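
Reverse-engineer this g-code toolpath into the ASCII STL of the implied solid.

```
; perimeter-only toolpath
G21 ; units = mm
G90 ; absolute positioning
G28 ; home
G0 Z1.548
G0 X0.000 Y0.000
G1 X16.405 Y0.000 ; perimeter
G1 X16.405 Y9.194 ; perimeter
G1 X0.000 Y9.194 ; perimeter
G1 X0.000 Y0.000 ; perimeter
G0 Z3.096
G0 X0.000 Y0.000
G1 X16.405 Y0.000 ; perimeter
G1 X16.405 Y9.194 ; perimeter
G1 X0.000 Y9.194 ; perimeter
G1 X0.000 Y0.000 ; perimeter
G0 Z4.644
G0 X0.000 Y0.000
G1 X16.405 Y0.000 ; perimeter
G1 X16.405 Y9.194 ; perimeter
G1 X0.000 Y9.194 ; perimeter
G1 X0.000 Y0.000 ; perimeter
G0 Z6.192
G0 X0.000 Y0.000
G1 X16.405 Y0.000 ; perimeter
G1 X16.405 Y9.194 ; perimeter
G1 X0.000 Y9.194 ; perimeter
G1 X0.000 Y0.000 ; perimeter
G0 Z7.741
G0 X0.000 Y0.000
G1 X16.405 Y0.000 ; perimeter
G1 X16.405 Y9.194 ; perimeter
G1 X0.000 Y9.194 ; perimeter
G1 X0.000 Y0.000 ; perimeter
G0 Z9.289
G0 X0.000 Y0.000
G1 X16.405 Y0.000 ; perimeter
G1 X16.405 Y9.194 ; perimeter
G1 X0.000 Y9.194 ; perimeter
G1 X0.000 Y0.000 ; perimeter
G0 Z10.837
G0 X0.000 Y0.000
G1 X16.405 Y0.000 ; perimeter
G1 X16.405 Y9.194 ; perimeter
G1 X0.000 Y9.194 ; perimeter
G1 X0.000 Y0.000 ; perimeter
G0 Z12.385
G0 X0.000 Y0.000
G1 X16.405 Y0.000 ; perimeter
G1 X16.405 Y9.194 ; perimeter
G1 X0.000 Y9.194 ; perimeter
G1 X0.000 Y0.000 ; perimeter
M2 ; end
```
solid part
  facet normal 0.0000 0.0000 -1.0000
    outer loop
      vertex 16.405 9.194 0.000
      vertex 16.405 0.000 0.000
      vertex 0.000 0.000 0.000
    endloop
  endfacet
  facet normal 0.0000 0.0000 -1.0000
    outer loop
      vertex 0.000 9.194 0.000
      vertex 16.405 9.194 0.000
      vertex 0.000 0.000 0.000
    endloop
  endfacet
  facet normal 0.0000 0.0000 1.0000
    outer loop
      vertex 0.000 0.000 12.385
      vertex 16.405 0.000 12.385
      vertex 16.405 9.194 12.385
    endloop
  endfacet
  facet normal 0.0000 0.0000 1.0000
    outer loop
      vertex 0.000 0.000 12.385
      vertex 16.405 9.194 12.385
      vertex 0.000 9.194 12.385
    endloop
  endfacet
  facet normal 0.0000 -1.0000 0.0000
    outer loop
      vertex 0.000 0.000 0.000
      vertex 16.405 0.000 0.000
      vertex 16.405 0.000 12.385
    endloop
  endfacet
  facet normal 0.0000 -1.0000 0.0000
    outer loop
      vertex 0.000 0.000 0.000
      vertex 16.405 0.000 12.385
      vertex 0.000 0.000 12.385
    endloop
  endfacet
  facet normal 0.0000 1.0000 0.0000
    outer loop
      vertex 16.405 9.194 12.385
      vertex 16.405 9.194 0.000
      vertex 0.000 9.194 0.000
    endloop
  endfacet
  facet normal 0.0000 1.0000 0.0000
    outer loop
      vertex 0.000 9.194 12.385
      vertex 16.405 9.194 12.385
      vertex 0.000 9.194 0.000
    endloop
  endfacet
  facet normal -1.0000 0.0000 0.0000
    outer loop
      vertex 0.000 9.194 12.385
      vertex 0.000 9.194 0.000
      vertex 0.000 0.000 0.000
    endloop
  endfacet
  facet normal -1.0000 0.0000 0.0000
    outer loop
      vertex 0.000 0.000 12.385
      vertex 0.000 9.194 12.385
      vertex 0.000 0.000 0.000
    endloop
  endfacet
  facet normal 1.0000 0.0000 0.0000
    outer loop
      vertex 16.405 0.000 0.000
      vertex 16.405 9.194 0.000
      vertex 16.405 9.194 12.385
    endloop
  endfacet
  facet normal 1.0000 0.0000 0.0000
    outer loop
      vertex 16.405 0.000 0.000
      vertex 16.405 9.194 12.385
      vertex 16.405 0.000 12.385
    endloop
  endfacet
endsolid part

The G0 Z moves step by Δz≈1.548 mm. Every layer's G1 loop is the same polygon, so the solid is a straight extrusion of it from z=0 to z≈12.4. Closing with flat bottom and top caps and triangulating gives 12 facets — a rectangular box, roughly 16.4 × 9.19 mm footprint and 12.4 mm tall.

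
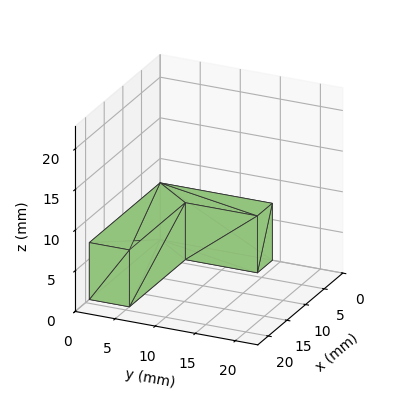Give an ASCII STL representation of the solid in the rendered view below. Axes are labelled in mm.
Reading the render: the shape is an L-shaped prism: outer 19 × 14 mm, arm thicknesses ≈ 5 mm (horizontal) and 4 mm (vertical), extruded 7 mm in z (dimensions read to the nearest mm from the axis ticks). For the STL, each face is triangulated and given an outward normal.

solid part
  facet normal 0.0000 0.0000 -1.0000
    outer loop
      vertex 19.000 5.000 0.000
      vertex 19.000 0.000 0.000
      vertex 0.000 0.000 0.000
    endloop
  endfacet
  facet normal 0.0000 0.0000 -1.0000
    outer loop
      vertex 4.000 5.000 0.000
      vertex 19.000 5.000 0.000
      vertex 0.000 0.000 0.000
    endloop
  endfacet
  facet normal 0.0000 0.0000 -1.0000
    outer loop
      vertex 4.000 14.000 0.000
      vertex 4.000 5.000 0.000
      vertex 0.000 0.000 0.000
    endloop
  endfacet
  facet normal 0.0000 0.0000 -1.0000
    outer loop
      vertex 0.000 14.000 0.000
      vertex 4.000 14.000 0.000
      vertex 0.000 0.000 0.000
    endloop
  endfacet
  facet normal 0.0000 0.0000 1.0000
    outer loop
      vertex 0.000 0.000 7.000
      vertex 19.000 0.000 7.000
      vertex 19.000 5.000 7.000
    endloop
  endfacet
  facet normal 0.0000 0.0000 1.0000
    outer loop
      vertex 0.000 0.000 7.000
      vertex 19.000 5.000 7.000
      vertex 4.000 5.000 7.000
    endloop
  endfacet
  facet normal 0.0000 0.0000 1.0000
    outer loop
      vertex 0.000 0.000 7.000
      vertex 4.000 5.000 7.000
      vertex 4.000 14.000 7.000
    endloop
  endfacet
  facet normal 0.0000 0.0000 1.0000
    outer loop
      vertex 0.000 0.000 7.000
      vertex 4.000 14.000 7.000
      vertex 0.000 14.000 7.000
    endloop
  endfacet
  facet normal 0.0000 -1.0000 0.0000
    outer loop
      vertex 0.000 0.000 0.000
      vertex 19.000 0.000 0.000
      vertex 19.000 0.000 7.000
    endloop
  endfacet
  facet normal 0.0000 -1.0000 0.0000
    outer loop
      vertex 0.000 0.000 0.000
      vertex 19.000 0.000 7.000
      vertex 0.000 0.000 7.000
    endloop
  endfacet
  facet normal 1.0000 0.0000 0.0000
    outer loop
      vertex 19.000 0.000 0.000
      vertex 19.000 5.000 0.000
      vertex 19.000 5.000 7.000
    endloop
  endfacet
  facet normal 1.0000 0.0000 0.0000
    outer loop
      vertex 19.000 0.000 0.000
      vertex 19.000 5.000 7.000
      vertex 19.000 0.000 7.000
    endloop
  endfacet
  facet normal 0.0000 1.0000 0.0000
    outer loop
      vertex 19.000 5.000 0.000
      vertex 4.000 5.000 0.000
      vertex 4.000 5.000 7.000
    endloop
  endfacet
  facet normal 0.0000 1.0000 0.0000
    outer loop
      vertex 19.000 5.000 0.000
      vertex 4.000 5.000 7.000
      vertex 19.000 5.000 7.000
    endloop
  endfacet
  facet normal 1.0000 0.0000 0.0000
    outer loop
      vertex 4.000 5.000 0.000
      vertex 4.000 14.000 0.000
      vertex 4.000 14.000 7.000
    endloop
  endfacet
  facet normal 1.0000 0.0000 0.0000
    outer loop
      vertex 4.000 5.000 0.000
      vertex 4.000 14.000 7.000
      vertex 4.000 5.000 7.000
    endloop
  endfacet
  facet normal 0.0000 1.0000 0.0000
    outer loop
      vertex 4.000 14.000 0.000
      vertex 0.000 14.000 0.000
      vertex 0.000 14.000 7.000
    endloop
  endfacet
  facet normal 0.0000 1.0000 0.0000
    outer loop
      vertex 4.000 14.000 0.000
      vertex 0.000 14.000 7.000
      vertex 4.000 14.000 7.000
    endloop
  endfacet
  facet normal -1.0000 0.0000 0.0000
    outer loop
      vertex 0.000 14.000 0.000
      vertex 0.000 0.000 0.000
      vertex 0.000 0.000 7.000
    endloop
  endfacet
  facet normal -1.0000 0.0000 0.0000
    outer loop
      vertex 0.000 14.000 0.000
      vertex 0.000 0.000 7.000
      vertex 0.000 14.000 7.000
    endloop
  endfacet
endsolid part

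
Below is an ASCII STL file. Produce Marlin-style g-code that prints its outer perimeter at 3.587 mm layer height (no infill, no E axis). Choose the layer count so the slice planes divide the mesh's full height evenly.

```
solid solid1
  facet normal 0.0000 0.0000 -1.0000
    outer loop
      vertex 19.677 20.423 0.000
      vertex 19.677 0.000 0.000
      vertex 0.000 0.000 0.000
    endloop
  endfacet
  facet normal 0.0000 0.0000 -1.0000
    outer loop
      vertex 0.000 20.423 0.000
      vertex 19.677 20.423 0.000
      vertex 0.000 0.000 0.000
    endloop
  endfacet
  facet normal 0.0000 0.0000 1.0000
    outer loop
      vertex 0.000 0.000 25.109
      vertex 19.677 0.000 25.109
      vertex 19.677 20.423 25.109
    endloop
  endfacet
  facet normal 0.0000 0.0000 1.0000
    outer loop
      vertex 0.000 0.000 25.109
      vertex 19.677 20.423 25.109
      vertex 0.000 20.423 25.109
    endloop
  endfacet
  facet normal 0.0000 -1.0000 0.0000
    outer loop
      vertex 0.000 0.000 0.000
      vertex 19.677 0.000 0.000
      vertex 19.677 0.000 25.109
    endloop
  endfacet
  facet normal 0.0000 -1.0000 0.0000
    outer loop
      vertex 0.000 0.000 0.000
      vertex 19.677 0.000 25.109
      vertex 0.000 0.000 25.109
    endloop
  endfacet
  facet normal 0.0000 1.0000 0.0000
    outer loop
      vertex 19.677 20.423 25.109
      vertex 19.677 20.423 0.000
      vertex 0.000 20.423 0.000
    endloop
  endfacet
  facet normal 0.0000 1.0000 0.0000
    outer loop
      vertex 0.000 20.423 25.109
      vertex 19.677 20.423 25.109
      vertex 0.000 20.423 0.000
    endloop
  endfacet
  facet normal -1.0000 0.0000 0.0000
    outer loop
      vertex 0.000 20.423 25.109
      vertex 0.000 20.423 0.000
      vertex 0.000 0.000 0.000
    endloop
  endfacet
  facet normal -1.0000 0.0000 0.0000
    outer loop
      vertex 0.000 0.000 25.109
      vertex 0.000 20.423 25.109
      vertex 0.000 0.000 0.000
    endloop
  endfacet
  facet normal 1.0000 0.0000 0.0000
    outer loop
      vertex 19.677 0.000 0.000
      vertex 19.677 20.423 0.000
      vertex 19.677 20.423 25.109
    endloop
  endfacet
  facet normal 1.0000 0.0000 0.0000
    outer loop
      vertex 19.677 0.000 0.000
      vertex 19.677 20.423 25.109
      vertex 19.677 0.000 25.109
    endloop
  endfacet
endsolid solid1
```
; perimeter-only toolpath
G21 ; units = mm
G90 ; absolute positioning
G28 ; home
; layer 1
G0 Z3.587
G0 X0.000 Y0.000
G1 X19.677 Y0.000
G1 X19.677 Y20.423
G1 X0.000 Y20.423
G1 X0.000 Y0.000
; layer 2
G0 Z7.174
G0 X0.000 Y0.000
G1 X19.677 Y0.000
G1 X19.677 Y20.423
G1 X0.000 Y20.423
G1 X0.000 Y0.000
; layer 3
G0 Z10.761
G0 X0.000 Y0.000
G1 X19.677 Y0.000
G1 X19.677 Y20.423
G1 X0.000 Y20.423
G1 X0.000 Y0.000
; layer 4
G0 Z14.348
G0 X0.000 Y0.000
G1 X19.677 Y0.000
G1 X19.677 Y20.423
G1 X0.000 Y20.423
G1 X0.000 Y0.000
; layer 5
G0 Z17.935
G0 X0.000 Y0.000
G1 X19.677 Y0.000
G1 X19.677 Y20.423
G1 X0.000 Y20.423
G1 X0.000 Y0.000
; layer 6
G0 Z21.522
G0 X0.000 Y0.000
G1 X19.677 Y0.000
G1 X19.677 Y20.423
G1 X0.000 Y20.423
G1 X0.000 Y0.000
; layer 7
G0 Z25.109
G0 X0.000 Y0.000
G1 X19.677 Y0.000
G1 X19.677 Y20.423
G1 X0.000 Y20.423
G1 X0.000 Y0.000
M2 ; end

The solid is a rectangular box, roughly 19.7 × 20.4 mm footprint and 25.1 mm tall. Slicing at Δz = 3.587 mm — 7 equal slices spanning the solid's height, so layer i sits at z = i·h/7 — gives 7 non-empty perimeters. Each is a 4-segment closed polygon; G0 lifts to the layer z and rapids to the start vertex, then G1 traces the edges.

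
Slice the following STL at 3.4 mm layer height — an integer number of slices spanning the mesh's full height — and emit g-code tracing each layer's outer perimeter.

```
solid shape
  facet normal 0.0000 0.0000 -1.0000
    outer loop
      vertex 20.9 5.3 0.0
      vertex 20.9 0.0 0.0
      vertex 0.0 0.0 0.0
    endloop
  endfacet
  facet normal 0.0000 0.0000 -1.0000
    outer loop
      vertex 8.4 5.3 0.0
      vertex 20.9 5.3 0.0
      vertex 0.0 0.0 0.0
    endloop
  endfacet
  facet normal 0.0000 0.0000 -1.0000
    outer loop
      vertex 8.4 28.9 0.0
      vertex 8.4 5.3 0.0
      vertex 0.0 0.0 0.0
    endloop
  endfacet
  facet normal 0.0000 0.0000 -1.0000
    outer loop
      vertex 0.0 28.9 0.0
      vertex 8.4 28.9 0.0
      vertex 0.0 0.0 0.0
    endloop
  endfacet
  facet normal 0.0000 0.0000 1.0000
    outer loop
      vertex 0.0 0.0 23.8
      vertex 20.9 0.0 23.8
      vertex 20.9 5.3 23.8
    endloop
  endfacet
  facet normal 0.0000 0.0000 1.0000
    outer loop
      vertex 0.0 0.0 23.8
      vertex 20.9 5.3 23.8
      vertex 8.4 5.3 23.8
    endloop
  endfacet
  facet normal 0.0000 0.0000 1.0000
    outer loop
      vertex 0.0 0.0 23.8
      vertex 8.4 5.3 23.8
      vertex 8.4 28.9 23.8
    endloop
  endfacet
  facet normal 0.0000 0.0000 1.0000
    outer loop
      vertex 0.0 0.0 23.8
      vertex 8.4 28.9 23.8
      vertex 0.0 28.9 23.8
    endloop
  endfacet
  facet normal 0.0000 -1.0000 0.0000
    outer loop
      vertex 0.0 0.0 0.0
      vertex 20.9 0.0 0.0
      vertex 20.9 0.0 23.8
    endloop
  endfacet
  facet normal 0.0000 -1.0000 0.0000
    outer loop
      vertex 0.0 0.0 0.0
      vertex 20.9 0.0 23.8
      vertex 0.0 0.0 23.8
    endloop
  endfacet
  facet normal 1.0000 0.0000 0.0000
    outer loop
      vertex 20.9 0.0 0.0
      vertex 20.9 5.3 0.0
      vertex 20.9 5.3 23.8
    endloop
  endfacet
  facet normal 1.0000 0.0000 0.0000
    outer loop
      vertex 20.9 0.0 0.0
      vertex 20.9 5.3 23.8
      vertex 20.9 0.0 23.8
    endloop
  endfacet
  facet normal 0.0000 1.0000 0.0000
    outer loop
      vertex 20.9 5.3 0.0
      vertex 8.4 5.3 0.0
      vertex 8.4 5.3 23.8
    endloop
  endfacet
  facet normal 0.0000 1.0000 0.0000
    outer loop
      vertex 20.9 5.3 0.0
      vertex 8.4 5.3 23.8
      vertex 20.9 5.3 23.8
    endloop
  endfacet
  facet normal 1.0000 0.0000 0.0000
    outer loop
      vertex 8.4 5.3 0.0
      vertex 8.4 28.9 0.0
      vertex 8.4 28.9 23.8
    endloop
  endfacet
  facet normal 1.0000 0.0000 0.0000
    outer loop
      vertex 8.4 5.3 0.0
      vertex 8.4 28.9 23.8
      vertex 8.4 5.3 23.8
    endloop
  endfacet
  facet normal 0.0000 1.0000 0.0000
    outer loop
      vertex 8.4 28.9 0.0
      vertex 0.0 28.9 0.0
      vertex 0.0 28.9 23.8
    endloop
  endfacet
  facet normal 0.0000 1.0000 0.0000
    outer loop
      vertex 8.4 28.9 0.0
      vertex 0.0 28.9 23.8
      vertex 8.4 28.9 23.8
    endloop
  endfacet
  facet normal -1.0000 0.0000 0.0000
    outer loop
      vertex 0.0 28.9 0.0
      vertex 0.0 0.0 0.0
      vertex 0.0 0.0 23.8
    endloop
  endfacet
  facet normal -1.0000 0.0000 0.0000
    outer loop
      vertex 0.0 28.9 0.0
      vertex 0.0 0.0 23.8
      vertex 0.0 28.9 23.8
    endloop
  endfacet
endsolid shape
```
; perimeter-only toolpath
G21 ; units = mm
G90 ; absolute positioning
G28 ; home
; layer 1
G0 Z3.4
G0 X0.0 Y0.0
G1 X20.9 Y0.0
G1 X20.9 Y5.3
G1 X8.4 Y5.3
G1 X8.4 Y28.9
G1 X0.0 Y28.9
G1 X0.0 Y0.0
; layer 2
G0 Z6.8
G0 X0.0 Y0.0
G1 X20.9 Y0.0
G1 X20.9 Y5.3
G1 X8.4 Y5.3
G1 X8.4 Y28.9
G1 X0.0 Y28.9
G1 X0.0 Y0.0
; layer 3
G0 Z10.2
G0 X0.0 Y0.0
G1 X20.9 Y0.0
G1 X20.9 Y5.3
G1 X8.4 Y5.3
G1 X8.4 Y28.9
G1 X0.0 Y28.9
G1 X0.0 Y0.0
; layer 4
G0 Z13.6
G0 X0.0 Y0.0
G1 X20.9 Y0.0
G1 X20.9 Y5.3
G1 X8.4 Y5.3
G1 X8.4 Y28.9
G1 X0.0 Y28.9
G1 X0.0 Y0.0
; layer 5
G0 Z17.0
G0 X0.0 Y0.0
G1 X20.9 Y0.0
G1 X20.9 Y5.3
G1 X8.4 Y5.3
G1 X8.4 Y28.9
G1 X0.0 Y28.9
G1 X0.0 Y0.0
; layer 6
G0 Z20.4
G0 X0.0 Y0.0
G1 X20.9 Y0.0
G1 X20.9 Y5.3
G1 X8.4 Y5.3
G1 X8.4 Y28.9
G1 X0.0 Y28.9
G1 X0.0 Y0.0
; layer 7
G0 Z23.8
G0 X0.0 Y0.0
G1 X20.9 Y0.0
G1 X20.9 Y5.3
G1 X8.4 Y5.3
G1 X8.4 Y28.9
G1 X0.0 Y28.9
G1 X0.0 Y0.0
M2 ; end

The solid is an L-shaped prism: outer 20.9 × 28.9 mm, arm thicknesses ≈ 5.3 mm (horizontal) and 8.4 mm (vertical), extruded 23.8 mm in z. Slicing at Δz = 3.4 mm — 7 equal slices spanning the solid's height, so layer i sits at z = i·h/7 — gives 7 non-empty perimeters. Each is a 6-segment closed polygon; G0 lifts to the layer z and rapids to the start vertex, then G1 traces the edges.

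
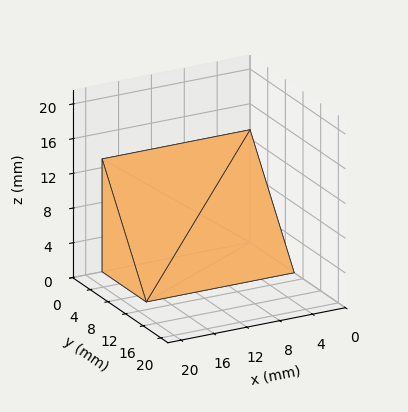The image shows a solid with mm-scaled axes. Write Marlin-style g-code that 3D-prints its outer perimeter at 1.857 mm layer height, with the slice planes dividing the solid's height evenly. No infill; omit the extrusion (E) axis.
Reading the render: the shape is a wedge (ramp): 18 × 10 mm base, rising to 13 mm along the y=0 edge and sloping linearly to z=0 at y=10 (dimensions read to the nearest mm from the axis ticks). For the g-code, the solid's height is divided into equal slices at the stated Δz and each level perimeter traced with G1 moves after a G0 lift.

; perimeter-only toolpath
G21 ; units = mm
G90 ; absolute positioning
G28 ; home
; layer 1
G0 Z1.857
G0 X0.000 Y0.000
G1 X18.000 Y0.000
G1 X18.000 Y8.571
G1 X0.000 Y8.571
G1 X0.000 Y0.000
; layer 2
G0 Z3.714
G0 X0.000 Y0.000
G1 X18.000 Y0.000
G1 X18.000 Y7.143
G1 X0.000 Y7.143
G1 X0.000 Y0.000
; layer 3
G0 Z5.571
G0 X0.000 Y0.000
G1 X18.000 Y0.000
G1 X18.000 Y5.714
G1 X0.000 Y5.714
G1 X0.000 Y0.000
; layer 4
G0 Z7.429
G0 X0.000 Y0.000
G1 X18.000 Y0.000
G1 X18.000 Y4.286
G1 X0.000 Y4.286
G1 X0.000 Y0.000
; layer 5
G0 Z9.286
G0 X0.000 Y0.000
G1 X18.000 Y0.000
G1 X18.000 Y2.857
G1 X0.000 Y2.857
G1 X0.000 Y0.000
; layer 6
G0 Z11.143
G0 X0.000 Y0.000
G1 X18.000 Y0.000
G1 X18.000 Y1.429
G1 X0.000 Y1.429
G1 X0.000 Y0.000
M2 ; end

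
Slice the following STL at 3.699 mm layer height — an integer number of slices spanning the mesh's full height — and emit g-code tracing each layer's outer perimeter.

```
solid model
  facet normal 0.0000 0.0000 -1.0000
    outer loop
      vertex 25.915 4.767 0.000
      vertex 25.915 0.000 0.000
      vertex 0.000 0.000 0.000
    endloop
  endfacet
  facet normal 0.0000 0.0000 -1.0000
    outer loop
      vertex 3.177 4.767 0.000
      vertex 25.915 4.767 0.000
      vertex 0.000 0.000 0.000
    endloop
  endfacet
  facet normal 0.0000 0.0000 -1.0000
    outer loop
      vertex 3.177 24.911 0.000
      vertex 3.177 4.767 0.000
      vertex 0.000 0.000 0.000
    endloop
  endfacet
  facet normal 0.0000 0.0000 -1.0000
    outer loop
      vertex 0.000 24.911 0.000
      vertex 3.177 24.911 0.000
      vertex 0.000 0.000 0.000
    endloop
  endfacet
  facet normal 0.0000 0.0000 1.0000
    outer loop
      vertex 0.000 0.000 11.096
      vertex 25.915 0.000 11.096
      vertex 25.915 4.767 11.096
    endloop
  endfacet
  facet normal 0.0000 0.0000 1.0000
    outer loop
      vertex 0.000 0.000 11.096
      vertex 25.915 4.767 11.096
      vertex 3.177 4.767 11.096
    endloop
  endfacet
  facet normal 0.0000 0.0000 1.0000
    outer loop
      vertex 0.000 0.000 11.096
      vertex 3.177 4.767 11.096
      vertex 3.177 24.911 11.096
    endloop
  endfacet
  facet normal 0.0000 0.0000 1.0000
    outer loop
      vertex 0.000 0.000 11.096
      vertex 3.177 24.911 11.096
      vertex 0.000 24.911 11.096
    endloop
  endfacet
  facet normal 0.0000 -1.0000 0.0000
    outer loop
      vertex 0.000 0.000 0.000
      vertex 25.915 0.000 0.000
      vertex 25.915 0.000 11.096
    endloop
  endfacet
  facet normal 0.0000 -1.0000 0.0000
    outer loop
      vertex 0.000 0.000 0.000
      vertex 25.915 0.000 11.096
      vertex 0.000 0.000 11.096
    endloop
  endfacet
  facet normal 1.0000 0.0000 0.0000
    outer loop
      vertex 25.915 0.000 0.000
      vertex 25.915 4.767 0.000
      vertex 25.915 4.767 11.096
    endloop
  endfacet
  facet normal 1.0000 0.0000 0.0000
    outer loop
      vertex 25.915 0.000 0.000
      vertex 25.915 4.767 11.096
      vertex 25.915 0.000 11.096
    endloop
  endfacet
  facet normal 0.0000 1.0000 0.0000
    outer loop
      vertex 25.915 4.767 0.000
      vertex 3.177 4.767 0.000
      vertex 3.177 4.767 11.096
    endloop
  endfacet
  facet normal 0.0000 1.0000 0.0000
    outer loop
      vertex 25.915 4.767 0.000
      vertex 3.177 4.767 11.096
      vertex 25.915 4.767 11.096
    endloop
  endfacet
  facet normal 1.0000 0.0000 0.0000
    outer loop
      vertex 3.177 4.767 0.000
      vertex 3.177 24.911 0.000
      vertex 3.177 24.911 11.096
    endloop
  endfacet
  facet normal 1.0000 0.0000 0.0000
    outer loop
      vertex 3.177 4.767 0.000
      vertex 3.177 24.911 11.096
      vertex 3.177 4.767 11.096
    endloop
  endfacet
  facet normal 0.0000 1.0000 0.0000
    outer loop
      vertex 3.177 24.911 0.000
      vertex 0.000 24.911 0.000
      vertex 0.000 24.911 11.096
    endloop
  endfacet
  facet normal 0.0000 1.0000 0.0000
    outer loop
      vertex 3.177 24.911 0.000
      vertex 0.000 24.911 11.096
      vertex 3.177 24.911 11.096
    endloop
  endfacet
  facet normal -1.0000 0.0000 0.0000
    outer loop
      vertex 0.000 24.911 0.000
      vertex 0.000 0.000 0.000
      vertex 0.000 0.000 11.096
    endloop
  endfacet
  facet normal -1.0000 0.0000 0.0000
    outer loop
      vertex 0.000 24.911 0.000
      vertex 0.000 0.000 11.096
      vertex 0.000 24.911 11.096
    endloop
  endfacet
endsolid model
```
; perimeter-only toolpath
G21 ; units = mm
G90 ; absolute positioning
G28 ; home
; layer 1
G0 Z3.699
G0 X0.000 Y0.000
G1 X25.915 Y0.000
G1 X25.915 Y4.767
G1 X3.177 Y4.767
G1 X3.177 Y24.911
G1 X0.000 Y24.911
G1 X0.000 Y0.000
; layer 2
G0 Z7.397
G0 X0.000 Y0.000
G1 X25.915 Y0.000
G1 X25.915 Y4.767
G1 X3.177 Y4.767
G1 X3.177 Y24.911
G1 X0.000 Y24.911
G1 X0.000 Y0.000
; layer 3
G0 Z11.096
G0 X0.000 Y0.000
G1 X25.915 Y0.000
G1 X25.915 Y4.767
G1 X3.177 Y4.767
G1 X3.177 Y24.911
G1 X0.000 Y24.911
G1 X0.000 Y0.000
M2 ; end

The solid is an L-shaped prism: outer 25.9 × 24.9 mm, arm thicknesses ≈ 4.77 mm (horizontal) and 3.18 mm (vertical), extruded 11.1 mm in z. Slicing at Δz = 3.699 mm — 3 equal slices spanning the solid's height, so layer i sits at z = i·h/3 — gives 3 non-empty perimeters. Each is a 6-segment closed polygon; G0 lifts to the layer z and rapids to the start vertex, then G1 traces the edges.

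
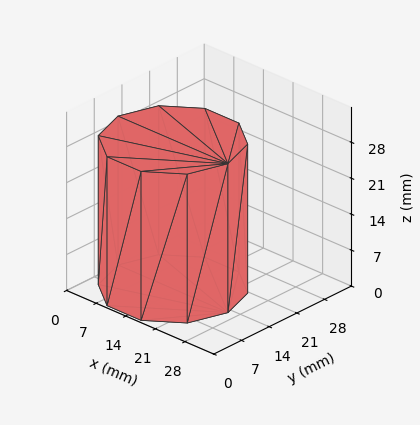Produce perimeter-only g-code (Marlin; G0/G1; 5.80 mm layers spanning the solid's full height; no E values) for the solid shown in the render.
Reading the render: the shape is a regular 10-sided prism (a cylinder approximated with 10 flat sides), circumscribed radius ≈ 13 mm, height ≈ 29 mm (dimensions read to the nearest mm from the axis ticks). For the g-code, the solid's height is divided into equal slices at the stated Δz and each level perimeter traced with G1 moves after a G0 lift.

; perimeter-only toolpath
G21 ; units = mm
G90 ; absolute positioning
G28 ; home
; layer 1
G0 Z5.80
G0 X26.00 Y13.00
G1 X23.52 Y20.64
G1 X17.02 Y25.36
G1 X8.98 Y25.36
G1 X2.48 Y20.64
G1 X0.00 Y13.00
G1 X2.48 Y5.36
G1 X8.98 Y0.64
G1 X17.02 Y0.64
G1 X23.52 Y5.36
G1 X26.00 Y13.00
; layer 2
G0 Z11.60
G0 X26.00 Y13.00
G1 X23.52 Y20.64
G1 X17.02 Y25.36
G1 X8.98 Y25.36
G1 X2.48 Y20.64
G1 X0.00 Y13.00
G1 X2.48 Y5.36
G1 X8.98 Y0.64
G1 X17.02 Y0.64
G1 X23.52 Y5.36
G1 X26.00 Y13.00
; layer 3
G0 Z17.40
G0 X26.00 Y13.00
G1 X23.52 Y20.64
G1 X17.02 Y25.36
G1 X8.98 Y25.36
G1 X2.48 Y20.64
G1 X0.00 Y13.00
G1 X2.48 Y5.36
G1 X8.98 Y0.64
G1 X17.02 Y0.64
G1 X23.52 Y5.36
G1 X26.00 Y13.00
; layer 4
G0 Z23.20
G0 X26.00 Y13.00
G1 X23.52 Y20.64
G1 X17.02 Y25.36
G1 X8.98 Y25.36
G1 X2.48 Y20.64
G1 X0.00 Y13.00
G1 X2.48 Y5.36
G1 X8.98 Y0.64
G1 X17.02 Y0.64
G1 X23.52 Y5.36
G1 X26.00 Y13.00
; layer 5
G0 Z29.00
G0 X26.00 Y13.00
G1 X23.52 Y20.64
G1 X17.02 Y25.36
G1 X8.98 Y25.36
G1 X2.48 Y20.64
G1 X0.00 Y13.00
G1 X2.48 Y5.36
G1 X8.98 Y0.64
G1 X17.02 Y0.64
G1 X23.52 Y5.36
G1 X26.00 Y13.00
M2 ; end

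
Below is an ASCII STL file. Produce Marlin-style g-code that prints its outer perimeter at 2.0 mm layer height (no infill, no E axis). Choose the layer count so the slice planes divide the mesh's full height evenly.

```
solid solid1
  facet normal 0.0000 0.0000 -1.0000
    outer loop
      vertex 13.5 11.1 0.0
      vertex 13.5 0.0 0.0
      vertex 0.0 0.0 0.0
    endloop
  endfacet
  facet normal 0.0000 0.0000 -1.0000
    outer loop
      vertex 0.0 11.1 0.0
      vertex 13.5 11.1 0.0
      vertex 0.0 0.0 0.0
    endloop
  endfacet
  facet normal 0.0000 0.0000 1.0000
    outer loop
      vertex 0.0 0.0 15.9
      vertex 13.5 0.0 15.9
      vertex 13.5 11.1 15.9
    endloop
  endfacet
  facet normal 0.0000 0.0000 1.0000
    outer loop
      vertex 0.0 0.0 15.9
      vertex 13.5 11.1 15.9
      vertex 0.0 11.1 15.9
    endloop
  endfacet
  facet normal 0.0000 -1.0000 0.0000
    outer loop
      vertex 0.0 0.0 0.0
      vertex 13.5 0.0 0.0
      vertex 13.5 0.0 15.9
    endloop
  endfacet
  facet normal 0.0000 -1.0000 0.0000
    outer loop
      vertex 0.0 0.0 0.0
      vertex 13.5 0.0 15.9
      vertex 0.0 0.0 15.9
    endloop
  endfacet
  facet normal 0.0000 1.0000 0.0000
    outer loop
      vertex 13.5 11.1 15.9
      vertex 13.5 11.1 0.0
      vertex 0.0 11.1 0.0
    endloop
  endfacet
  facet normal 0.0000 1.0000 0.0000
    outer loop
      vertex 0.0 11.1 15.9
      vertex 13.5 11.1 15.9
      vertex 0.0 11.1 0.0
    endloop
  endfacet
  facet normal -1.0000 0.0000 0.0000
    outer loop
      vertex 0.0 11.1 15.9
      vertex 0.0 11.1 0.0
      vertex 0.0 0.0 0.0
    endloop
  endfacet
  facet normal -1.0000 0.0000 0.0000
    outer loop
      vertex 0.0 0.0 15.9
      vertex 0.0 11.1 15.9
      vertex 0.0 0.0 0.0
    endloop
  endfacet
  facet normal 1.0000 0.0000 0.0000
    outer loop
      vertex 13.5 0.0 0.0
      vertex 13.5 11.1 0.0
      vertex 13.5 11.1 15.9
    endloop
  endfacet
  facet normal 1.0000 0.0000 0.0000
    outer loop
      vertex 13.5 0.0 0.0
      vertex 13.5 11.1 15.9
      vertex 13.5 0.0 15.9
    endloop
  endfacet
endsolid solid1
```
; perimeter-only toolpath
G21 ; units = mm
G90 ; absolute positioning
G28 ; home
; layer 1
G0 Z2.0
G0 X0.0 Y0.0
G1 X13.5 Y0.0
G1 X13.5 Y11.1
G1 X0.0 Y11.1
G1 X0.0 Y0.0
; layer 2
G0 Z4.0
G0 X0.0 Y0.0
G1 X13.5 Y0.0
G1 X13.5 Y11.1
G1 X0.0 Y11.1
G1 X0.0 Y0.0
; layer 3
G0 Z6.0
G0 X0.0 Y0.0
G1 X13.5 Y0.0
G1 X13.5 Y11.1
G1 X0.0 Y11.1
G1 X0.0 Y0.0
; layer 4
G0 Z8.0
G0 X0.0 Y0.0
G1 X13.5 Y0.0
G1 X13.5 Y11.1
G1 X0.0 Y11.1
G1 X0.0 Y0.0
; layer 5
G0 Z9.9
G0 X0.0 Y0.0
G1 X13.5 Y0.0
G1 X13.5 Y11.1
G1 X0.0 Y11.1
G1 X0.0 Y0.0
; layer 6
G0 Z11.9
G0 X0.0 Y0.0
G1 X13.5 Y0.0
G1 X13.5 Y11.1
G1 X0.0 Y11.1
G1 X0.0 Y0.0
; layer 7
G0 Z13.9
G0 X0.0 Y0.0
G1 X13.5 Y0.0
G1 X13.5 Y11.1
G1 X0.0 Y11.1
G1 X0.0 Y0.0
; layer 8
G0 Z15.9
G0 X0.0 Y0.0
G1 X13.5 Y0.0
G1 X13.5 Y11.1
G1 X0.0 Y11.1
G1 X0.0 Y0.0
M2 ; end

The solid is a rectangular box, roughly 13.5 × 11.1 mm footprint and 15.9 mm tall. Slicing at Δz = 2.0 mm — 8 equal slices spanning the solid's height, so layer i sits at z = i·h/8 — gives 8 non-empty perimeters. Each is a 4-segment closed polygon; G0 lifts to the layer z and rapids to the start vertex, then G1 traces the edges.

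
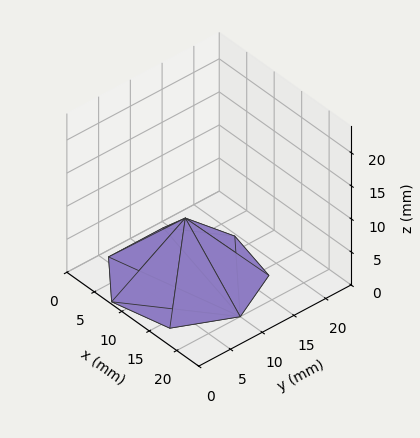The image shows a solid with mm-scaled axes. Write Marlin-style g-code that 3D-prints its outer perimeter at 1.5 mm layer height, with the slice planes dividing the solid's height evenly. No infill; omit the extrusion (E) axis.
Reading the render: the shape is a regular 7-sided pyramid, base circumscribed radius ≈ 10 mm, apex at z ≈ 9 mm (dimensions read to the nearest mm from the axis ticks). For the g-code, the solid's height is divided into equal slices at the stated Δz and each level perimeter traced with G1 moves after a G0 lift.

; perimeter-only toolpath
G21 ; units = mm
G90 ; absolute positioning
G28 ; home
; layer 1
G0 Z1.5
G0 X18.3 Y10.0
G1 X15.2 Y16.5
G1 X8.2 Y18.1
G1 X2.5 Y13.6
G1 X2.5 Y6.4
G1 X8.2 Y1.9
G1 X15.2 Y3.5
G1 X18.3 Y10.0
; layer 2
G0 Z3.0
G0 X16.7 Y10.0
G1 X14.1 Y15.2
G1 X8.5 Y16.5
G1 X4.0 Y12.9
G1 X4.0 Y7.1
G1 X8.5 Y3.5
G1 X14.1 Y4.8
G1 X16.7 Y10.0
; layer 3
G0 Z4.5
G0 X15.0 Y10.0
G1 X13.1 Y13.9
G1 X8.9 Y14.8
G1 X5.5 Y12.2
G1 X5.5 Y7.8
G1 X8.9 Y5.2
G1 X13.1 Y6.1
G1 X15.0 Y10.0
; layer 4
G0 Z6.0
G0 X13.3 Y10.0
G1 X12.1 Y12.6
G1 X9.3 Y13.2
G1 X7.0 Y11.4
G1 X7.0 Y8.6
G1 X9.3 Y6.8
G1 X12.1 Y7.4
G1 X13.3 Y10.0
; layer 5
G0 Z7.5
G0 X11.7 Y10.0
G1 X11.0 Y11.3
G1 X9.6 Y11.6
G1 X8.5 Y10.7
G1 X8.5 Y9.3
G1 X9.6 Y8.4
G1 X11.0 Y8.7
G1 X11.7 Y10.0
M2 ; end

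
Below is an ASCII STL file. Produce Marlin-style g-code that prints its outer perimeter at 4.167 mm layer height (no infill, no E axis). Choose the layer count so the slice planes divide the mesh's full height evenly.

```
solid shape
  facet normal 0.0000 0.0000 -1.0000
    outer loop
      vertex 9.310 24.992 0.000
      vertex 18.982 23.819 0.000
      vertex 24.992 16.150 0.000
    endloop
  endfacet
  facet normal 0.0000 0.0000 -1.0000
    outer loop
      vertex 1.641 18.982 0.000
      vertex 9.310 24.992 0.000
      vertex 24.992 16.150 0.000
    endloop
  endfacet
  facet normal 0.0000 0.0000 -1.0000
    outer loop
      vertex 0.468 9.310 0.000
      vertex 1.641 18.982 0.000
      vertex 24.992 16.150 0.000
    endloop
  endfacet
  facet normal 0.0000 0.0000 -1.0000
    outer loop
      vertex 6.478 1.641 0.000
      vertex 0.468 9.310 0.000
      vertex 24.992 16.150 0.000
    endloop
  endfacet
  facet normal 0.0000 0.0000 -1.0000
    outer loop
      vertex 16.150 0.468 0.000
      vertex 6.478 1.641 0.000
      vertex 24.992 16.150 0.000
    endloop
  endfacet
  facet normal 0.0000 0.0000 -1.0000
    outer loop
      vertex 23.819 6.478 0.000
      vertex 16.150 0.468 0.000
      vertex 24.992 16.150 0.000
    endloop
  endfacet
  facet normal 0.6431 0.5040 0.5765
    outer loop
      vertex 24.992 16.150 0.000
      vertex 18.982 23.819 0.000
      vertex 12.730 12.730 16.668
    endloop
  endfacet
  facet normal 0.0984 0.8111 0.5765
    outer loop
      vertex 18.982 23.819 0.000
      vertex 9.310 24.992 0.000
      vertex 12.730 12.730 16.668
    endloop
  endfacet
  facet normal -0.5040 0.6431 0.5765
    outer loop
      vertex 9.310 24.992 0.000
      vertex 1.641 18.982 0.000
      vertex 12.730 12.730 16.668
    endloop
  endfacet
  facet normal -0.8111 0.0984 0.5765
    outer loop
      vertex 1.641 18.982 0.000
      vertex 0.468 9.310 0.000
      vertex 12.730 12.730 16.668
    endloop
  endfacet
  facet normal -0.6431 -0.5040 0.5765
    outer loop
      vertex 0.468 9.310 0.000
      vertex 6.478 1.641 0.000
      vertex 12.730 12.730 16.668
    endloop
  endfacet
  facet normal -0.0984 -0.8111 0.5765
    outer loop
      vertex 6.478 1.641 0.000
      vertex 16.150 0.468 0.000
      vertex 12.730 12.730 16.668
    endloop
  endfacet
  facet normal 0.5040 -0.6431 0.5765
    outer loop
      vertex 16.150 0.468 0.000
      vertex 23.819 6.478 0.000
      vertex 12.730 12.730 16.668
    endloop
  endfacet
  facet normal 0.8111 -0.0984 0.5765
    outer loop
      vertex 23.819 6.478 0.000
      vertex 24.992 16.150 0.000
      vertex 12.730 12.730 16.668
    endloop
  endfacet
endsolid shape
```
; perimeter-only toolpath
G21 ; units = mm
G90 ; absolute positioning
G28 ; home
; layer 1
G0 Z4.167
G0 X21.927 Y15.295
G1 X17.419 Y21.047
G1 X10.165 Y21.927
G1 X4.413 Y17.419
G1 X3.534 Y10.165
G1 X8.041 Y4.413
G1 X15.295 Y3.534
G1 X21.047 Y8.041
G1 X21.927 Y15.295
; layer 2
G0 Z8.334
G0 X18.861 Y14.440
G1 X15.856 Y18.274
G1 X11.020 Y18.861
G1 X7.186 Y15.856
G1 X6.599 Y11.020
G1 X9.604 Y7.186
G1 X14.440 Y6.599
G1 X18.274 Y9.604
G1 X18.861 Y14.440
; layer 3
G0 Z12.501
G0 X15.796 Y13.585
G1 X14.293 Y15.502
G1 X11.875 Y15.796
G1 X9.958 Y14.293
G1 X9.665 Y11.875
G1 X11.167 Y9.958
G1 X13.585 Y9.665
G1 X15.502 Y11.167
G1 X15.796 Y13.585
M2 ; end

The solid is a regular 8-sided pyramid, base circumscribed radius ≈ 12.7 mm, apex at z ≈ 16.7 mm. Slicing at Δz = 4.167 mm — 4 equal slices spanning the solid's height, so layer i sits at z = i·h/4 — gives 3 non-empty perimeters. Each is a 8-segment closed polygon; G0 lifts to the layer z and rapids to the start vertex, then G1 traces the edges. The cross-section shrinks linearly with z (the slice at the apex is degenerate and omitted).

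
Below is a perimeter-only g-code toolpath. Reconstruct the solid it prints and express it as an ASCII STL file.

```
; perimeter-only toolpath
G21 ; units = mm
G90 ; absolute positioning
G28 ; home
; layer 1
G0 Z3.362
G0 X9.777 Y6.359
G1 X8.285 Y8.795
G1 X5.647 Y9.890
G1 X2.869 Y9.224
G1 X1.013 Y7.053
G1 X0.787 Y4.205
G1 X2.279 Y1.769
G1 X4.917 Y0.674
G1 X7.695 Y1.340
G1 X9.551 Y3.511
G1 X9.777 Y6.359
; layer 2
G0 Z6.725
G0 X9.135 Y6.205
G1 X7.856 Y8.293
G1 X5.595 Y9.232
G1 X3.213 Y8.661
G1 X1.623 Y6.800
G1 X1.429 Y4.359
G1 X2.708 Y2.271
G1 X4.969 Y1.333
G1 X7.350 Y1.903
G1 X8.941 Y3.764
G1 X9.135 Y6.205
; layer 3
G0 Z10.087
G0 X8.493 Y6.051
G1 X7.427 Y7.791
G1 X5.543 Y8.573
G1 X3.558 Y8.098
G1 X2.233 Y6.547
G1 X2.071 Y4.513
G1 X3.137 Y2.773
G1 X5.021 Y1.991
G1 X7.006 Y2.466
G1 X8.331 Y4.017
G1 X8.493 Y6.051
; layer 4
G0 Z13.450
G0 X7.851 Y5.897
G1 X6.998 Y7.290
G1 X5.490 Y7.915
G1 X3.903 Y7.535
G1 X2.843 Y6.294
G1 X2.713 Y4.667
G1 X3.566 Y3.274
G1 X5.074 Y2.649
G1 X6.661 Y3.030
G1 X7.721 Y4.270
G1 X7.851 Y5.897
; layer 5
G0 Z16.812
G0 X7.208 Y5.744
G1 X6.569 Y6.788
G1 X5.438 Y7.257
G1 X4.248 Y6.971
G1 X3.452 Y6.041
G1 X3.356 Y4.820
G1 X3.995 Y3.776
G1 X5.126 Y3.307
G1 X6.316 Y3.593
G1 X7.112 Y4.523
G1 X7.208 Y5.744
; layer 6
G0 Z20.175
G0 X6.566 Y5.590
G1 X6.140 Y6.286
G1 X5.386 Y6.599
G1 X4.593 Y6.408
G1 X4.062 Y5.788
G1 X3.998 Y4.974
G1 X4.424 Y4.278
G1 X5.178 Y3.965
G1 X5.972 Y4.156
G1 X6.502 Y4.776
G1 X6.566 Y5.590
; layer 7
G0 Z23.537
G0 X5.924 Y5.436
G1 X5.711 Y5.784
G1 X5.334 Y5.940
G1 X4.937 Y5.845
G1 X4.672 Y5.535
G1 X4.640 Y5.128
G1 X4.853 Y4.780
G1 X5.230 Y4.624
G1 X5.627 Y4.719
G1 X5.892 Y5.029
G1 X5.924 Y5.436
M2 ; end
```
solid part
  facet normal 0.0000 0.0000 -1.0000
    outer loop
      vertex 5.699 10.548 0.000
      vertex 8.714 9.297 0.000
      vertex 10.419 6.513 0.000
    endloop
  endfacet
  facet normal 0.0000 0.0000 -1.0000
    outer loop
      vertex 2.524 9.787 0.000
      vertex 5.699 10.548 0.000
      vertex 10.419 6.513 0.000
    endloop
  endfacet
  facet normal 0.0000 0.0000 -1.0000
    outer loop
      vertex 0.403 7.306 0.000
      vertex 2.524 9.787 0.000
      vertex 10.419 6.513 0.000
    endloop
  endfacet
  facet normal 0.0000 0.0000 -1.0000
    outer loop
      vertex 0.145 4.051 0.000
      vertex 0.403 7.306 0.000
      vertex 10.419 6.513 0.000
    endloop
  endfacet
  facet normal 0.0000 0.0000 -1.0000
    outer loop
      vertex 1.850 1.267 0.000
      vertex 0.145 4.051 0.000
      vertex 10.419 6.513 0.000
    endloop
  endfacet
  facet normal 0.0000 0.0000 -1.0000
    outer loop
      vertex 4.865 0.016 0.000
      vertex 1.850 1.267 0.000
      vertex 10.419 6.513 0.000
    endloop
  endfacet
  facet normal 0.0000 0.0000 -1.0000
    outer loop
      vertex 8.040 0.777 0.000
      vertex 4.865 0.016 0.000
      vertex 10.419 6.513 0.000
    endloop
  endfacet
  facet normal 0.0000 0.0000 -1.0000
    outer loop
      vertex 10.161 3.258 0.000
      vertex 8.040 0.777 0.000
      vertex 10.419 6.513 0.000
    endloop
  endfacet
  facet normal 0.8383 0.5134 0.1836
    outer loop
      vertex 10.419 6.513 0.000
      vertex 8.714 9.297 0.000
      vertex 5.282 5.282 26.900
    endloop
  endfacet
  facet normal 0.3767 0.9079 0.1836
    outer loop
      vertex 8.714 9.297 0.000
      vertex 5.699 10.548 0.000
      vertex 5.282 5.282 26.900
    endloop
  endfacet
  facet normal -0.2291 0.9559 0.1836
    outer loop
      vertex 5.699 10.548 0.000
      vertex 2.524 9.787 0.000
      vertex 5.282 5.282 26.900
    endloop
  endfacet
  facet normal -0.7472 0.6388 0.1836
    outer loop
      vertex 2.524 9.787 0.000
      vertex 0.403 7.306 0.000
      vertex 5.282 5.282 26.900
    endloop
  endfacet
  facet normal -0.9799 0.0777 0.1836
    outer loop
      vertex 0.403 7.306 0.000
      vertex 0.145 4.051 0.000
      vertex 5.282 5.282 26.900
    endloop
  endfacet
  facet normal -0.8383 -0.5134 0.1836
    outer loop
      vertex 0.145 4.051 0.000
      vertex 1.850 1.267 0.000
      vertex 5.282 5.282 26.900
    endloop
  endfacet
  facet normal -0.3767 -0.9079 0.1836
    outer loop
      vertex 1.850 1.267 0.000
      vertex 4.865 0.016 0.000
      vertex 5.282 5.282 26.900
    endloop
  endfacet
  facet normal 0.2291 -0.9559 0.1836
    outer loop
      vertex 4.865 0.016 0.000
      vertex 8.040 0.777 0.000
      vertex 5.282 5.282 26.900
    endloop
  endfacet
  facet normal 0.7472 -0.6388 0.1836
    outer loop
      vertex 8.040 0.777 0.000
      vertex 10.161 3.258 0.000
      vertex 5.282 5.282 26.900
    endloop
  endfacet
  facet normal 0.9799 -0.0777 0.1836
    outer loop
      vertex 10.161 3.258 0.000
      vertex 10.419 6.513 0.000
      vertex 5.282 5.282 26.900
    endloop
  endfacet
endsolid part

The G0 Z moves step by Δz≈3.362 mm. The G1 loops shrink linearly with z, so the solid tapers from its base footprint up to z≈26.9. Closing with a flat bottom cap and the tapered top and triangulating gives 18 facets — a regular 10-sided pyramid, base circumscribed radius ≈ 5.28 mm, apex at z ≈ 26.9 mm.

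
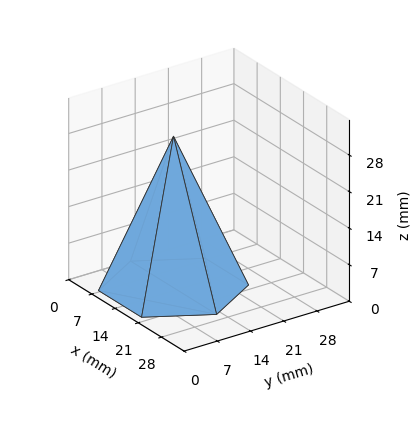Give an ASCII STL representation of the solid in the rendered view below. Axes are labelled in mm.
Reading the render: the shape is a regular 6-sided pyramid, base circumscribed radius ≈ 13 mm, apex at z ≈ 29 mm (dimensions read to the nearest mm from the axis ticks). For the STL, each face is triangulated and given an outward normal.

solid part
  facet normal 0.0000 0.0000 -1.0000
    outer loop
      vertex 6.50 24.26 0.00
      vertex 19.50 24.26 0.00
      vertex 26.00 13.00 0.00
    endloop
  endfacet
  facet normal 0.0000 0.0000 -1.0000
    outer loop
      vertex 0.00 13.00 0.00
      vertex 6.50 24.26 0.00
      vertex 26.00 13.00 0.00
    endloop
  endfacet
  facet normal 0.0000 0.0000 -1.0000
    outer loop
      vertex 6.50 1.74 0.00
      vertex 0.00 13.00 0.00
      vertex 26.00 13.00 0.00
    endloop
  endfacet
  facet normal 0.0000 0.0000 -1.0000
    outer loop
      vertex 19.50 1.74 0.00
      vertex 6.50 1.74 0.00
      vertex 26.00 13.00 0.00
    endloop
  endfacet
  facet normal 0.8073 0.4661 0.3619
    outer loop
      vertex 26.00 13.00 0.00
      vertex 19.50 24.26 0.00
      vertex 13.00 13.00 29.00
    endloop
  endfacet
  facet normal 0.0000 0.9322 0.3619
    outer loop
      vertex 19.50 24.26 0.00
      vertex 6.50 24.26 0.00
      vertex 13.00 13.00 29.00
    endloop
  endfacet
  facet normal -0.8073 0.4661 0.3619
    outer loop
      vertex 6.50 24.26 0.00
      vertex 0.00 13.00 0.00
      vertex 13.00 13.00 29.00
    endloop
  endfacet
  facet normal -0.8073 -0.4661 0.3619
    outer loop
      vertex 0.00 13.00 0.00
      vertex 6.50 1.74 0.00
      vertex 13.00 13.00 29.00
    endloop
  endfacet
  facet normal 0.0000 -0.9322 0.3619
    outer loop
      vertex 6.50 1.74 0.00
      vertex 19.50 1.74 0.00
      vertex 13.00 13.00 29.00
    endloop
  endfacet
  facet normal 0.8073 -0.4661 0.3619
    outer loop
      vertex 19.50 1.74 0.00
      vertex 26.00 13.00 0.00
      vertex 13.00 13.00 29.00
    endloop
  endfacet
endsolid part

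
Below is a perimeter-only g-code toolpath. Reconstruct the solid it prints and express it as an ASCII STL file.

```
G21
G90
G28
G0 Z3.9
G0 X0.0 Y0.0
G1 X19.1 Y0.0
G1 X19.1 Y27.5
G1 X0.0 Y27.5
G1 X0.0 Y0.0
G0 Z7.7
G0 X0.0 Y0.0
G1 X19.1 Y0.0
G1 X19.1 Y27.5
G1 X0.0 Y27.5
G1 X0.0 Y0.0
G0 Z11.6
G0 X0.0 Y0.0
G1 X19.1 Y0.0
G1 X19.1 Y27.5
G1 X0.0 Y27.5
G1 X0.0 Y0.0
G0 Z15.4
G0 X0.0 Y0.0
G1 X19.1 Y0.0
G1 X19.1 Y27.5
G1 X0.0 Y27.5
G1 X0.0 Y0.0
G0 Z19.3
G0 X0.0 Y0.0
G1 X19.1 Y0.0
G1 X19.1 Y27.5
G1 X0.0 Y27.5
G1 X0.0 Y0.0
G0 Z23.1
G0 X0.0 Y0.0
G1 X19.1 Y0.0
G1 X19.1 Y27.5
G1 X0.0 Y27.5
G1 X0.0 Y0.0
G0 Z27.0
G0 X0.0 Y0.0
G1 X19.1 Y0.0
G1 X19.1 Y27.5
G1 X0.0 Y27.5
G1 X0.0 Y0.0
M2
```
solid part
  facet normal 0.0000 0.0000 -1.0000
    outer loop
      vertex 19.1 27.5 0.0
      vertex 19.1 0.0 0.0
      vertex 0.0 0.0 0.0
    endloop
  endfacet
  facet normal 0.0000 0.0000 -1.0000
    outer loop
      vertex 0.0 27.5 0.0
      vertex 19.1 27.5 0.0
      vertex 0.0 0.0 0.0
    endloop
  endfacet
  facet normal 0.0000 0.0000 1.0000
    outer loop
      vertex 0.0 0.0 27.0
      vertex 19.1 0.0 27.0
      vertex 19.1 27.5 27.0
    endloop
  endfacet
  facet normal 0.0000 0.0000 1.0000
    outer loop
      vertex 0.0 0.0 27.0
      vertex 19.1 27.5 27.0
      vertex 0.0 27.5 27.0
    endloop
  endfacet
  facet normal 0.0000 -1.0000 0.0000
    outer loop
      vertex 0.0 0.0 0.0
      vertex 19.1 0.0 0.0
      vertex 19.1 0.0 27.0
    endloop
  endfacet
  facet normal 0.0000 -1.0000 0.0000
    outer loop
      vertex 0.0 0.0 0.0
      vertex 19.1 0.0 27.0
      vertex 0.0 0.0 27.0
    endloop
  endfacet
  facet normal 0.0000 1.0000 0.0000
    outer loop
      vertex 19.1 27.5 27.0
      vertex 19.1 27.5 0.0
      vertex 0.0 27.5 0.0
    endloop
  endfacet
  facet normal 0.0000 1.0000 0.0000
    outer loop
      vertex 0.0 27.5 27.0
      vertex 19.1 27.5 27.0
      vertex 0.0 27.5 0.0
    endloop
  endfacet
  facet normal -1.0000 0.0000 0.0000
    outer loop
      vertex 0.0 27.5 27.0
      vertex 0.0 27.5 0.0
      vertex 0.0 0.0 0.0
    endloop
  endfacet
  facet normal -1.0000 0.0000 0.0000
    outer loop
      vertex 0.0 0.0 27.0
      vertex 0.0 27.5 27.0
      vertex 0.0 0.0 0.0
    endloop
  endfacet
  facet normal 1.0000 0.0000 0.0000
    outer loop
      vertex 19.1 0.0 0.0
      vertex 19.1 27.5 0.0
      vertex 19.1 27.5 27.0
    endloop
  endfacet
  facet normal 1.0000 0.0000 0.0000
    outer loop
      vertex 19.1 0.0 0.0
      vertex 19.1 27.5 27.0
      vertex 19.1 0.0 27.0
    endloop
  endfacet
endsolid part

The G0 Z moves step by Δz≈3.9 mm. Every layer's G1 loop is the same polygon, so the solid is a straight extrusion of it from z=0 to z≈27. Closing with flat bottom and top caps and triangulating gives 12 facets — a rectangular box, roughly 19.1 × 27.5 mm footprint and 27 mm tall.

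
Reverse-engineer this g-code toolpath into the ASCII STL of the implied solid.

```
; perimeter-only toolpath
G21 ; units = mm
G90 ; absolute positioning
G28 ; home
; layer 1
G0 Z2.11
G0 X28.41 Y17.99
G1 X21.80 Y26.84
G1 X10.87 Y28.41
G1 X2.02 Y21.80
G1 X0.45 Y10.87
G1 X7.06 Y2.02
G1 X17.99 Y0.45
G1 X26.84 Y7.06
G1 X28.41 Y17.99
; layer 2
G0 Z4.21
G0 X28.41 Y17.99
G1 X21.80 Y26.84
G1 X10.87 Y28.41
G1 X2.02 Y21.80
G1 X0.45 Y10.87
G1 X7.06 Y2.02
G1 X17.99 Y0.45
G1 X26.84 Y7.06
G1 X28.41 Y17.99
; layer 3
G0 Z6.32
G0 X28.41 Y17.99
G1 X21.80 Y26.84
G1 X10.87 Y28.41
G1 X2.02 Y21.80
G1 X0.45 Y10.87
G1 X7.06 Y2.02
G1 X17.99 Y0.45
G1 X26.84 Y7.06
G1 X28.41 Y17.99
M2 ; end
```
solid part
  facet normal 0.0000 0.0000 -1.0000
    outer loop
      vertex 10.87 28.41 0.00
      vertex 21.80 26.84 0.00
      vertex 28.41 17.99 0.00
    endloop
  endfacet
  facet normal 0.0000 0.0000 -1.0000
    outer loop
      vertex 2.02 21.80 0.00
      vertex 10.87 28.41 0.00
      vertex 28.41 17.99 0.00
    endloop
  endfacet
  facet normal 0.0000 0.0000 -1.0000
    outer loop
      vertex 0.45 10.87 0.00
      vertex 2.02 21.80 0.00
      vertex 28.41 17.99 0.00
    endloop
  endfacet
  facet normal 0.0000 0.0000 -1.0000
    outer loop
      vertex 7.06 2.02 0.00
      vertex 0.45 10.87 0.00
      vertex 28.41 17.99 0.00
    endloop
  endfacet
  facet normal 0.0000 0.0000 -1.0000
    outer loop
      vertex 17.99 0.45 0.00
      vertex 7.06 2.02 0.00
      vertex 28.41 17.99 0.00
    endloop
  endfacet
  facet normal 0.0000 0.0000 -1.0000
    outer loop
      vertex 26.84 7.06 0.00
      vertex 17.99 0.45 0.00
      vertex 28.41 17.99 0.00
    endloop
  endfacet
  facet normal 0.0000 0.0000 1.0000
    outer loop
      vertex 28.41 17.99 6.32
      vertex 21.80 26.84 6.32
      vertex 10.87 28.41 6.32
    endloop
  endfacet
  facet normal 0.0000 0.0000 1.0000
    outer loop
      vertex 28.41 17.99 6.32
      vertex 10.87 28.41 6.32
      vertex 2.02 21.80 6.32
    endloop
  endfacet
  facet normal 0.0000 0.0000 1.0000
    outer loop
      vertex 28.41 17.99 6.32
      vertex 2.02 21.80 6.32
      vertex 0.45 10.87 6.32
    endloop
  endfacet
  facet normal 0.0000 0.0000 1.0000
    outer loop
      vertex 28.41 17.99 6.32
      vertex 0.45 10.87 6.32
      vertex 7.06 2.02 6.32
    endloop
  endfacet
  facet normal 0.0000 0.0000 1.0000
    outer loop
      vertex 28.41 17.99 6.32
      vertex 7.06 2.02 6.32
      vertex 17.99 0.45 6.32
    endloop
  endfacet
  facet normal 0.0000 0.0000 1.0000
    outer loop
      vertex 28.41 17.99 6.32
      vertex 17.99 0.45 6.32
      vertex 26.84 7.06 6.32
    endloop
  endfacet
  facet normal 0.8012 0.5984 0.0000
    outer loop
      vertex 28.41 17.99 0.00
      vertex 21.80 26.84 0.00
      vertex 21.80 26.84 6.32
    endloop
  endfacet
  facet normal 0.8012 0.5984 0.0000
    outer loop
      vertex 28.41 17.99 0.00
      vertex 21.80 26.84 6.32
      vertex 28.41 17.99 6.32
    endloop
  endfacet
  facet normal 0.1422 0.9898 0.0000
    outer loop
      vertex 21.80 26.84 0.00
      vertex 10.87 28.41 0.00
      vertex 10.87 28.41 6.32
    endloop
  endfacet
  facet normal 0.1422 0.9898 0.0000
    outer loop
      vertex 21.80 26.84 0.00
      vertex 10.87 28.41 6.32
      vertex 21.80 26.84 6.32
    endloop
  endfacet
  facet normal -0.5984 0.8012 0.0000
    outer loop
      vertex 10.87 28.41 0.00
      vertex 2.02 21.80 0.00
      vertex 2.02 21.80 6.32
    endloop
  endfacet
  facet normal -0.5984 0.8012 0.0000
    outer loop
      vertex 10.87 28.41 0.00
      vertex 2.02 21.80 6.32
      vertex 10.87 28.41 6.32
    endloop
  endfacet
  facet normal -0.9898 0.1422 0.0000
    outer loop
      vertex 2.02 21.80 0.00
      vertex 0.45 10.87 0.00
      vertex 0.45 10.87 6.32
    endloop
  endfacet
  facet normal -0.9898 0.1422 0.0000
    outer loop
      vertex 2.02 21.80 0.00
      vertex 0.45 10.87 6.32
      vertex 2.02 21.80 6.32
    endloop
  endfacet
  facet normal -0.8012 -0.5984 0.0000
    outer loop
      vertex 0.45 10.87 0.00
      vertex 7.06 2.02 0.00
      vertex 7.06 2.02 6.32
    endloop
  endfacet
  facet normal -0.8012 -0.5984 0.0000
    outer loop
      vertex 0.45 10.87 0.00
      vertex 7.06 2.02 6.32
      vertex 0.45 10.87 6.32
    endloop
  endfacet
  facet normal -0.1422 -0.9898 0.0000
    outer loop
      vertex 7.06 2.02 0.00
      vertex 17.99 0.45 0.00
      vertex 17.99 0.45 6.32
    endloop
  endfacet
  facet normal -0.1422 -0.9898 0.0000
    outer loop
      vertex 7.06 2.02 0.00
      vertex 17.99 0.45 6.32
      vertex 7.06 2.02 6.32
    endloop
  endfacet
  facet normal 0.5984 -0.8012 0.0000
    outer loop
      vertex 17.99 0.45 0.00
      vertex 26.84 7.06 0.00
      vertex 26.84 7.06 6.32
    endloop
  endfacet
  facet normal 0.5984 -0.8012 0.0000
    outer loop
      vertex 17.99 0.45 0.00
      vertex 26.84 7.06 6.32
      vertex 17.99 0.45 6.32
    endloop
  endfacet
  facet normal 0.9898 -0.1422 0.0000
    outer loop
      vertex 26.84 7.06 0.00
      vertex 28.41 17.99 0.00
      vertex 28.41 17.99 6.32
    endloop
  endfacet
  facet normal 0.9898 -0.1422 0.0000
    outer loop
      vertex 26.84 7.06 0.00
      vertex 28.41 17.99 6.32
      vertex 26.84 7.06 6.32
    endloop
  endfacet
endsolid part

The G0 Z moves step by Δz≈2.11 mm. Every layer's G1 loop is the same polygon, so the solid is a straight extrusion of it from z=0 to z≈6.32. Closing with flat bottom and top caps and triangulating gives 28 facets — a regular 8-sided prism (a cylinder approximated with 8 flat sides), circumscribed radius ≈ 14.4 mm, height ≈ 6.32 mm.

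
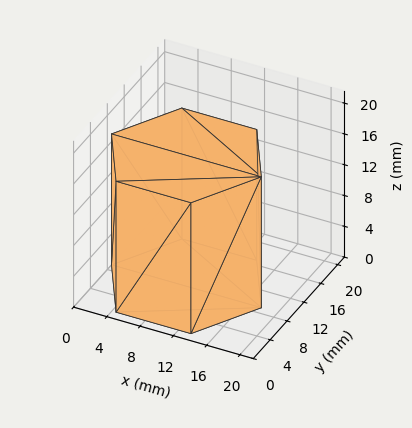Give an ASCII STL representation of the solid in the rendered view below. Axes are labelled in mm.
Reading the render: the shape is a regular 6-sided prism (a cylinder approximated with 6 flat sides), circumscribed radius ≈ 9 mm, height ≈ 17 mm (dimensions read to the nearest mm from the axis ticks). For the STL, each face is triangulated and given an outward normal.

solid part
  facet normal 0.0000 0.0000 -1.0000
    outer loop
      vertex 4.500 16.794 0.000
      vertex 13.500 16.794 0.000
      vertex 18.000 9.000 0.000
    endloop
  endfacet
  facet normal 0.0000 0.0000 -1.0000
    outer loop
      vertex 0.000 9.000 0.000
      vertex 4.500 16.794 0.000
      vertex 18.000 9.000 0.000
    endloop
  endfacet
  facet normal 0.0000 0.0000 -1.0000
    outer loop
      vertex 4.500 1.206 0.000
      vertex 0.000 9.000 0.000
      vertex 18.000 9.000 0.000
    endloop
  endfacet
  facet normal 0.0000 0.0000 -1.0000
    outer loop
      vertex 13.500 1.206 0.000
      vertex 4.500 1.206 0.000
      vertex 18.000 9.000 0.000
    endloop
  endfacet
  facet normal 0.0000 0.0000 1.0000
    outer loop
      vertex 18.000 9.000 17.000
      vertex 13.500 16.794 17.000
      vertex 4.500 16.794 17.000
    endloop
  endfacet
  facet normal 0.0000 0.0000 1.0000
    outer loop
      vertex 18.000 9.000 17.000
      vertex 4.500 16.794 17.000
      vertex 0.000 9.000 17.000
    endloop
  endfacet
  facet normal 0.0000 0.0000 1.0000
    outer loop
      vertex 18.000 9.000 17.000
      vertex 0.000 9.000 17.000
      vertex 4.500 1.206 17.000
    endloop
  endfacet
  facet normal 0.0000 0.0000 1.0000
    outer loop
      vertex 18.000 9.000 17.000
      vertex 4.500 1.206 17.000
      vertex 13.500 1.206 17.000
    endloop
  endfacet
  facet normal 0.8660 0.5000 0.0000
    outer loop
      vertex 18.000 9.000 0.000
      vertex 13.500 16.794 0.000
      vertex 13.500 16.794 17.000
    endloop
  endfacet
  facet normal 0.8660 0.5000 0.0000
    outer loop
      vertex 18.000 9.000 0.000
      vertex 13.500 16.794 17.000
      vertex 18.000 9.000 17.000
    endloop
  endfacet
  facet normal 0.0000 1.0000 0.0000
    outer loop
      vertex 13.500 16.794 0.000
      vertex 4.500 16.794 0.000
      vertex 4.500 16.794 17.000
    endloop
  endfacet
  facet normal 0.0000 1.0000 0.0000
    outer loop
      vertex 13.500 16.794 0.000
      vertex 4.500 16.794 17.000
      vertex 13.500 16.794 17.000
    endloop
  endfacet
  facet normal -0.8660 0.5000 0.0000
    outer loop
      vertex 4.500 16.794 0.000
      vertex 0.000 9.000 0.000
      vertex 0.000 9.000 17.000
    endloop
  endfacet
  facet normal -0.8660 0.5000 0.0000
    outer loop
      vertex 4.500 16.794 0.000
      vertex 0.000 9.000 17.000
      vertex 4.500 16.794 17.000
    endloop
  endfacet
  facet normal -0.8660 -0.5000 0.0000
    outer loop
      vertex 0.000 9.000 0.000
      vertex 4.500 1.206 0.000
      vertex 4.500 1.206 17.000
    endloop
  endfacet
  facet normal -0.8660 -0.5000 0.0000
    outer loop
      vertex 0.000 9.000 0.000
      vertex 4.500 1.206 17.000
      vertex 0.000 9.000 17.000
    endloop
  endfacet
  facet normal 0.0000 -1.0000 0.0000
    outer loop
      vertex 4.500 1.206 0.000
      vertex 13.500 1.206 0.000
      vertex 13.500 1.206 17.000
    endloop
  endfacet
  facet normal 0.0000 -1.0000 0.0000
    outer loop
      vertex 4.500 1.206 0.000
      vertex 13.500 1.206 17.000
      vertex 4.500 1.206 17.000
    endloop
  endfacet
  facet normal 0.8660 -0.5000 0.0000
    outer loop
      vertex 13.500 1.206 0.000
      vertex 18.000 9.000 0.000
      vertex 18.000 9.000 17.000
    endloop
  endfacet
  facet normal 0.8660 -0.5000 0.0000
    outer loop
      vertex 13.500 1.206 0.000
      vertex 18.000 9.000 17.000
      vertex 13.500 1.206 17.000
    endloop
  endfacet
endsolid part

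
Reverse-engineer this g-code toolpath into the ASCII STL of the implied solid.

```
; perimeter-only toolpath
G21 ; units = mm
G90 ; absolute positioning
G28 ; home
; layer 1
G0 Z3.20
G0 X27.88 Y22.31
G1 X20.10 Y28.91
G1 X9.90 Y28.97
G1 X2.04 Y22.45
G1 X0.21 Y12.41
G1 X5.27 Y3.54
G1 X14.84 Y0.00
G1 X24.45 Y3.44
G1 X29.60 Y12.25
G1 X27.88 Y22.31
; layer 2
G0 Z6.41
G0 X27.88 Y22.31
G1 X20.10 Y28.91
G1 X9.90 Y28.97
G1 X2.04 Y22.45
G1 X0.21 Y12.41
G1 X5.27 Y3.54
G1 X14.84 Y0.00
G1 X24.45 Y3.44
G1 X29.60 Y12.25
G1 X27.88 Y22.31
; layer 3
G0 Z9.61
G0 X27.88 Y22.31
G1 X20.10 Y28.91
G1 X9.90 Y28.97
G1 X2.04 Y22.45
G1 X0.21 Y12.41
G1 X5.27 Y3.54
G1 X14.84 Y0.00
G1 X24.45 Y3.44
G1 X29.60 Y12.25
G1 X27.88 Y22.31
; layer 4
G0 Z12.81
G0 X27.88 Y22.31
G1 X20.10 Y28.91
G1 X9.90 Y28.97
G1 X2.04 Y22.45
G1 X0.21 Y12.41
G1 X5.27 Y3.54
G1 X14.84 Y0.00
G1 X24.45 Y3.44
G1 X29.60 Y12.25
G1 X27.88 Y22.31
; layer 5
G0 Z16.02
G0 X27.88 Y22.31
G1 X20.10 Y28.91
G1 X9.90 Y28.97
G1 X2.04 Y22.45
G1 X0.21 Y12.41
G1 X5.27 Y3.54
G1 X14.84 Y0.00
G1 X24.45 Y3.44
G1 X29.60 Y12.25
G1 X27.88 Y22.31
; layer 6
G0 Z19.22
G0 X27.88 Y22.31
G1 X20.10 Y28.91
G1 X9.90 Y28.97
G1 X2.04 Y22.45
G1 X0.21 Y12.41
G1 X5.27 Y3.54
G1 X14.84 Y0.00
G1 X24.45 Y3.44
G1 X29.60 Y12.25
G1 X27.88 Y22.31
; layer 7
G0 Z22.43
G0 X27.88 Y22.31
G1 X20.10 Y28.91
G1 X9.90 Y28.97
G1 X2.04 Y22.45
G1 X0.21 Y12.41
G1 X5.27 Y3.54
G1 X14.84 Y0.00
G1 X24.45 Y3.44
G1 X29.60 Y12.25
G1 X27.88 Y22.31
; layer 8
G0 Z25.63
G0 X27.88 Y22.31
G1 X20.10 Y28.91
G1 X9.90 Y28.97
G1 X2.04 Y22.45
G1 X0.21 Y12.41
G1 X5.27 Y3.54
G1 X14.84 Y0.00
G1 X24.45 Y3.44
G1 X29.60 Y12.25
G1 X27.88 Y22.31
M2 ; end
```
solid part
  facet normal 0.0000 0.0000 -1.0000
    outer loop
      vertex 9.90 28.97 0.00
      vertex 20.10 28.91 0.00
      vertex 27.88 22.31 0.00
    endloop
  endfacet
  facet normal 0.0000 0.0000 -1.0000
    outer loop
      vertex 2.04 22.45 0.00
      vertex 9.90 28.97 0.00
      vertex 27.88 22.31 0.00
    endloop
  endfacet
  facet normal 0.0000 0.0000 -1.0000
    outer loop
      vertex 0.21 12.41 0.00
      vertex 2.04 22.45 0.00
      vertex 27.88 22.31 0.00
    endloop
  endfacet
  facet normal 0.0000 0.0000 -1.0000
    outer loop
      vertex 5.27 3.54 0.00
      vertex 0.21 12.41 0.00
      vertex 27.88 22.31 0.00
    endloop
  endfacet
  facet normal 0.0000 0.0000 -1.0000
    outer loop
      vertex 14.84 0.00 0.00
      vertex 5.27 3.54 0.00
      vertex 27.88 22.31 0.00
    endloop
  endfacet
  facet normal 0.0000 0.0000 -1.0000
    outer loop
      vertex 24.45 3.44 0.00
      vertex 14.84 0.00 0.00
      vertex 27.88 22.31 0.00
    endloop
  endfacet
  facet normal 0.0000 0.0000 -1.0000
    outer loop
      vertex 29.60 12.25 0.00
      vertex 24.45 3.44 0.00
      vertex 27.88 22.31 0.00
    endloop
  endfacet
  facet normal 0.0000 0.0000 1.0000
    outer loop
      vertex 27.88 22.31 25.63
      vertex 20.10 28.91 25.63
      vertex 9.90 28.97 25.63
    endloop
  endfacet
  facet normal 0.0000 0.0000 1.0000
    outer loop
      vertex 27.88 22.31 25.63
      vertex 9.90 28.97 25.63
      vertex 2.04 22.45 25.63
    endloop
  endfacet
  facet normal 0.0000 0.0000 1.0000
    outer loop
      vertex 27.88 22.31 25.63
      vertex 2.04 22.45 25.63
      vertex 0.21 12.41 25.63
    endloop
  endfacet
  facet normal 0.0000 0.0000 1.0000
    outer loop
      vertex 27.88 22.31 25.63
      vertex 0.21 12.41 25.63
      vertex 5.27 3.54 25.63
    endloop
  endfacet
  facet normal 0.0000 0.0000 1.0000
    outer loop
      vertex 27.88 22.31 25.63
      vertex 5.27 3.54 25.63
      vertex 14.84 0.00 25.63
    endloop
  endfacet
  facet normal 0.0000 0.0000 1.0000
    outer loop
      vertex 27.88 22.31 25.63
      vertex 14.84 0.00 25.63
      vertex 24.45 3.44 25.63
    endloop
  endfacet
  facet normal 0.0000 0.0000 1.0000
    outer loop
      vertex 27.88 22.31 25.63
      vertex 24.45 3.44 25.63
      vertex 29.60 12.25 25.63
    endloop
  endfacet
  facet normal 0.6469 0.7626 0.0000
    outer loop
      vertex 27.88 22.31 0.00
      vertex 20.10 28.91 0.00
      vertex 20.10 28.91 25.63
    endloop
  endfacet
  facet normal 0.6469 0.7626 0.0000
    outer loop
      vertex 27.88 22.31 0.00
      vertex 20.10 28.91 25.63
      vertex 27.88 22.31 25.63
    endloop
  endfacet
  facet normal 0.0059 1.0000 0.0000
    outer loop
      vertex 20.10 28.91 0.00
      vertex 9.90 28.97 0.00
      vertex 9.90 28.97 25.63
    endloop
  endfacet
  facet normal 0.0059 1.0000 0.0000
    outer loop
      vertex 20.10 28.91 0.00
      vertex 9.90 28.97 25.63
      vertex 20.10 28.91 25.63
    endloop
  endfacet
  facet normal -0.6384 0.7697 0.0000
    outer loop
      vertex 9.90 28.97 0.00
      vertex 2.04 22.45 0.00
      vertex 2.04 22.45 25.63
    endloop
  endfacet
  facet normal -0.6384 0.7697 0.0000
    outer loop
      vertex 9.90 28.97 0.00
      vertex 2.04 22.45 25.63
      vertex 9.90 28.97 25.63
    endloop
  endfacet
  facet normal -0.9838 0.1793 0.0000
    outer loop
      vertex 2.04 22.45 0.00
      vertex 0.21 12.41 0.00
      vertex 0.21 12.41 25.63
    endloop
  endfacet
  facet normal -0.9838 0.1793 0.0000
    outer loop
      vertex 2.04 22.45 0.00
      vertex 0.21 12.41 25.63
      vertex 2.04 22.45 25.63
    endloop
  endfacet
  facet normal -0.8686 -0.4955 0.0000
    outer loop
      vertex 0.21 12.41 0.00
      vertex 5.27 3.54 0.00
      vertex 5.27 3.54 25.63
    endloop
  endfacet
  facet normal -0.8686 -0.4955 0.0000
    outer loop
      vertex 0.21 12.41 0.00
      vertex 5.27 3.54 25.63
      vertex 0.21 12.41 25.63
    endloop
  endfacet
  facet normal -0.3469 -0.9379 0.0000
    outer loop
      vertex 5.27 3.54 0.00
      vertex 14.84 0.00 0.00
      vertex 14.84 0.00 25.63
    endloop
  endfacet
  facet normal -0.3469 -0.9379 0.0000
    outer loop
      vertex 5.27 3.54 0.00
      vertex 14.84 0.00 25.63
      vertex 5.27 3.54 25.63
    endloop
  endfacet
  facet normal 0.3370 -0.9415 0.0000
    outer loop
      vertex 14.84 0.00 0.00
      vertex 24.45 3.44 0.00
      vertex 24.45 3.44 25.63
    endloop
  endfacet
  facet normal 0.3370 -0.9415 0.0000
    outer loop
      vertex 14.84 0.00 0.00
      vertex 24.45 3.44 25.63
      vertex 14.84 0.00 25.63
    endloop
  endfacet
  facet normal 0.8633 -0.5047 0.0000
    outer loop
      vertex 24.45 3.44 0.00
      vertex 29.60 12.25 0.00
      vertex 29.60 12.25 25.63
    endloop
  endfacet
  facet normal 0.8633 -0.5047 0.0000
    outer loop
      vertex 24.45 3.44 0.00
      vertex 29.60 12.25 25.63
      vertex 24.45 3.44 25.63
    endloop
  endfacet
  facet normal 0.9857 0.1685 0.0000
    outer loop
      vertex 29.60 12.25 0.00
      vertex 27.88 22.31 0.00
      vertex 27.88 22.31 25.63
    endloop
  endfacet
  facet normal 0.9857 0.1685 0.0000
    outer loop
      vertex 29.60 12.25 0.00
      vertex 27.88 22.31 25.63
      vertex 29.60 12.25 25.63
    endloop
  endfacet
endsolid part

The G0 Z moves step by Δz≈3.20 mm. Every layer's G1 loop is the same polygon, so the solid is a straight extrusion of it from z=0 to z≈25.6. Closing with flat bottom and top caps and triangulating gives 32 facets — a regular 9-sided prism (a cylinder approximated with 9 flat sides), circumscribed radius ≈ 14.9 mm, height ≈ 25.6 mm.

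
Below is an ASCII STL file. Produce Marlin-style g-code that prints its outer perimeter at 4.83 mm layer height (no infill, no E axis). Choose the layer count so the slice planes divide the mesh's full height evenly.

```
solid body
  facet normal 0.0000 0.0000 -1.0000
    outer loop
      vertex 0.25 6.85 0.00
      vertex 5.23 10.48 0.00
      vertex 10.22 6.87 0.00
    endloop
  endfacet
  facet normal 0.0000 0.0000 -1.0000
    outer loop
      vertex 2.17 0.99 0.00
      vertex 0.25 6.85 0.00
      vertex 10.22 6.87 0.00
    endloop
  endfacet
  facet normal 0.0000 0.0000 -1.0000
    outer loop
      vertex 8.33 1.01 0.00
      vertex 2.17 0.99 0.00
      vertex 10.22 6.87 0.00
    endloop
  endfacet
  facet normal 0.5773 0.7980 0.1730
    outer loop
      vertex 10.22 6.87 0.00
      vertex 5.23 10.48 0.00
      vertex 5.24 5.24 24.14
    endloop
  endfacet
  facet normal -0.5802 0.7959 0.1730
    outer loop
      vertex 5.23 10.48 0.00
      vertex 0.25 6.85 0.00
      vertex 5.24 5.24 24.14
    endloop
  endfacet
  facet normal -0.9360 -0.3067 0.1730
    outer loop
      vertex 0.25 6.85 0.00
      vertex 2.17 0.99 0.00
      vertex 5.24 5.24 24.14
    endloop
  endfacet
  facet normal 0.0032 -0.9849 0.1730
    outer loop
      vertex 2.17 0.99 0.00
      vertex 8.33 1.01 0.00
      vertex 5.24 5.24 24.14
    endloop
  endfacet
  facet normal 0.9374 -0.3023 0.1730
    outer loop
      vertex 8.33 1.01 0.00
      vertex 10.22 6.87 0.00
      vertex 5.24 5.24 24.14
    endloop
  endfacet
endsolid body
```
; perimeter-only toolpath
G21 ; units = mm
G90 ; absolute positioning
G28 ; home
; layer 1
G0 Z4.83
G0 X9.22 Y6.54
G1 X5.23 Y9.43
G1 X1.25 Y6.53
G1 X2.78 Y1.84
G1 X7.71 Y1.86
G1 X9.22 Y6.54
; layer 2
G0 Z9.66
G0 X8.23 Y6.22
G1 X5.23 Y8.38
G1 X2.25 Y6.21
G1 X3.40 Y2.69
G1 X7.09 Y2.70
G1 X8.23 Y6.22
; layer 3
G0 Z14.48
G0 X7.23 Y5.89
G1 X5.24 Y7.34
G1 X3.24 Y5.88
G1 X4.01 Y3.54
G1 X6.48 Y3.55
G1 X7.23 Y5.89
; layer 4
G0 Z19.31
G0 X6.24 Y5.57
G1 X5.24 Y6.29
G1 X4.24 Y5.56
G1 X4.63 Y4.39
G1 X5.86 Y4.39
G1 X6.24 Y5.57
M2 ; end

The solid is a regular 5-sided pyramid, base circumscribed radius ≈ 5.24 mm, apex at z ≈ 24.1 mm. Slicing at Δz = 4.83 mm — 5 equal slices spanning the solid's height, so layer i sits at z = i·h/5 — gives 4 non-empty perimeters. Each is a 5-segment closed polygon; G0 lifts to the layer z and rapids to the start vertex, then G1 traces the edges. The cross-section shrinks linearly with z (the slice at the apex is degenerate and omitted).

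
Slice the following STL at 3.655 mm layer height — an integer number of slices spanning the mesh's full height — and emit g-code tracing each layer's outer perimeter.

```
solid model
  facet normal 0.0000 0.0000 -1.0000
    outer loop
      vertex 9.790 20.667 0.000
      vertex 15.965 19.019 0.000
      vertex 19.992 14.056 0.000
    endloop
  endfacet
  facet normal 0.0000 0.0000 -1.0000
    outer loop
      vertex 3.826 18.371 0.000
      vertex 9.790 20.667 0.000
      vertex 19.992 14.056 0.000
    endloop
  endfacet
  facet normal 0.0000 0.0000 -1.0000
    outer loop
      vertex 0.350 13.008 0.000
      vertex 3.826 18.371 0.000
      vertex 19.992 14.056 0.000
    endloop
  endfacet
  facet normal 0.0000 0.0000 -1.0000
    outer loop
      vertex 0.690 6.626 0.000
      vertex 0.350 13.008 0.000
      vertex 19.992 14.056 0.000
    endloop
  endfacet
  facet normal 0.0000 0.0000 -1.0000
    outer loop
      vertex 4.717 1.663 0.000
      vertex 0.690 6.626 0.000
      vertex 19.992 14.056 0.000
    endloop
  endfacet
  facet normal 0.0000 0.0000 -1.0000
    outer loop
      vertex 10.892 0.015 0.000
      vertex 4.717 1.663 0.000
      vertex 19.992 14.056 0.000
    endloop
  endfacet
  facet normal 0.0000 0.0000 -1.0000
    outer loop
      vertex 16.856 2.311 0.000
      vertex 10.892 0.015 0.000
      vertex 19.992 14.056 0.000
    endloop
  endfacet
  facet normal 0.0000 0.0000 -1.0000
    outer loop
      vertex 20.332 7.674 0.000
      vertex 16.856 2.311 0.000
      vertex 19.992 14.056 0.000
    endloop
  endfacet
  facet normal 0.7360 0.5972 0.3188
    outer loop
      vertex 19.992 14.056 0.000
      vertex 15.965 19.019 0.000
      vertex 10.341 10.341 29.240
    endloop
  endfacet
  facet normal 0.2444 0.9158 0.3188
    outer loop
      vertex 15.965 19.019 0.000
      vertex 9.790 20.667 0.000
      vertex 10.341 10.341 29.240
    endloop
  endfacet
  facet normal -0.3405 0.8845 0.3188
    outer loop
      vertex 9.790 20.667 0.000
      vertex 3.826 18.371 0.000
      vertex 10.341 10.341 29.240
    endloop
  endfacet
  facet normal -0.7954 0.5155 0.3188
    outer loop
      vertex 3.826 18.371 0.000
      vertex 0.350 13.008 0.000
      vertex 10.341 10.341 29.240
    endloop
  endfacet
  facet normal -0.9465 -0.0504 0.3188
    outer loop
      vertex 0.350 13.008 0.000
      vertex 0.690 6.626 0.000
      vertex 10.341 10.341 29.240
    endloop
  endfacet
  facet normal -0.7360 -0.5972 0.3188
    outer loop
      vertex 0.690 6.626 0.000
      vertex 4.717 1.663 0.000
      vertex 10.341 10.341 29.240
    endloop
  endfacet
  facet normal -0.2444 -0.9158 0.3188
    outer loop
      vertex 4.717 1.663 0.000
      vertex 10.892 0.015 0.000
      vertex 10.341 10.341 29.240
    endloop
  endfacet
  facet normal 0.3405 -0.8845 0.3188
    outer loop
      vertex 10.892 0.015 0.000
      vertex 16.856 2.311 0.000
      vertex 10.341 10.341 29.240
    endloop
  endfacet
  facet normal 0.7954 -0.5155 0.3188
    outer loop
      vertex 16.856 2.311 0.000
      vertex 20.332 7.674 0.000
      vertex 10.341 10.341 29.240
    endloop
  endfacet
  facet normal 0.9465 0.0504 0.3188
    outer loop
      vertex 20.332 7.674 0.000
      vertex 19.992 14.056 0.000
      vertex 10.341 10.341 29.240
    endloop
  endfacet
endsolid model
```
; perimeter-only toolpath
G21 ; units = mm
G90 ; absolute positioning
G28 ; home
; layer 1
G0 Z3.655
G0 X18.786 Y13.592
G1 X15.262 Y17.934
G1 X9.859 Y19.376
G1 X4.640 Y17.367
G1 X1.599 Y12.675
G1 X1.896 Y7.090
G1 X5.420 Y2.748
G1 X10.823 Y1.306
G1 X16.042 Y3.315
G1 X19.083 Y8.007
G1 X18.786 Y13.592
; layer 2
G0 Z7.310
G0 X17.579 Y13.127
G1 X14.559 Y16.849
G1 X9.928 Y18.085
G1 X5.455 Y16.363
G1 X2.848 Y12.341
G1 X3.103 Y7.555
G1 X6.123 Y3.832
G1 X10.754 Y2.596
G1 X15.227 Y4.319
G1 X17.834 Y8.341
G1 X17.579 Y13.127
; layer 3
G0 Z10.965
G0 X16.373 Y12.663
G1 X13.856 Y15.765
G1 X9.997 Y16.795
G1 X6.269 Y15.360
G1 X4.097 Y12.008
G1 X4.309 Y8.019
G1 X6.826 Y4.917
G1 X10.685 Y3.887
G1 X14.413 Y5.322
G1 X16.585 Y8.674
G1 X16.373 Y12.663
; layer 4
G0 Z14.620
G0 X15.166 Y12.198
G1 X13.153 Y14.680
G1 X10.066 Y15.504
G1 X7.083 Y14.356
G1 X5.345 Y11.674
G1 X5.515 Y8.483
G1 X7.529 Y6.002
G1 X10.616 Y5.178
G1 X13.599 Y6.326
G1 X15.337 Y9.008
G1 X15.166 Y12.198
; layer 5
G0 Z18.275
G0 X13.960 Y11.734
G1 X12.450 Y13.595
G1 X10.134 Y14.213
G1 X7.898 Y13.352
G1 X6.594 Y11.341
G1 X6.722 Y8.948
G1 X8.232 Y7.087
G1 X10.548 Y6.469
G1 X12.784 Y7.330
G1 X14.088 Y9.341
G1 X13.960 Y11.734
; layer 6
G0 Z21.930
G0 X12.754 Y11.270
G1 X11.747 Y12.510
G1 X10.203 Y12.922
G1 X8.712 Y12.348
G1 X7.843 Y11.008
G1 X7.928 Y9.412
G1 X8.935 Y8.171
G1 X10.479 Y7.759
G1 X11.970 Y8.333
G1 X12.839 Y9.674
G1 X12.754 Y11.270
; layer 7
G0 Z25.585
G0 X11.547 Y10.805
G1 X11.044 Y11.426
G1 X10.272 Y11.632
G1 X9.527 Y11.345
G1 X9.092 Y10.674
G1 X9.135 Y9.877
G1 X9.638 Y9.256
G1 X10.410 Y9.050
G1 X11.155 Y9.337
G1 X11.590 Y10.008
G1 X11.547 Y10.805
M2 ; end

The solid is a regular 10-sided pyramid, base circumscribed radius ≈ 10.3 mm, apex at z ≈ 29.2 mm. Slicing at Δz = 3.655 mm — 8 equal slices spanning the solid's height, so layer i sits at z = i·h/8 — gives 7 non-empty perimeters. Each is a 10-segment closed polygon; G0 lifts to the layer z and rapids to the start vertex, then G1 traces the edges. The cross-section shrinks linearly with z (the slice at the apex is degenerate and omitted).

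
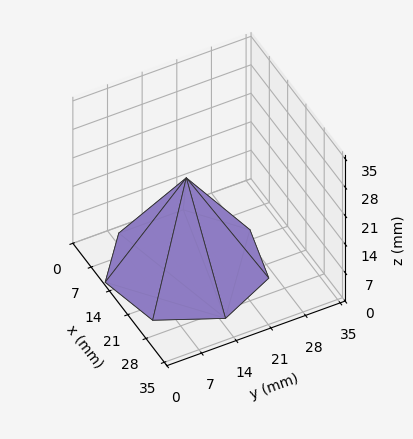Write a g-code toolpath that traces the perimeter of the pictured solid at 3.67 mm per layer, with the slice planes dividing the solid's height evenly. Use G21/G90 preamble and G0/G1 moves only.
Reading the render: the shape is a regular 7-sided pyramid, base circumscribed radius ≈ 15 mm, apex at z ≈ 22 mm (dimensions read to the nearest mm from the axis ticks). For the g-code, the solid's height is divided into equal slices at the stated Δz and each level perimeter traced with G1 moves after a G0 lift.

; perimeter-only toolpath
G21 ; units = mm
G90 ; absolute positioning
G28 ; home
; layer 1
G0 Z3.67
G0 X27.50 Y15.00
G1 X22.79 Y24.78
G1 X12.22 Y27.18
G1 X3.74 Y20.43
G1 X3.74 Y9.57
G1 X12.22 Y2.82
G1 X22.79 Y5.22
G1 X27.50 Y15.00
; layer 2
G0 Z7.33
G0 X25.00 Y15.00
G1 X21.23 Y22.82
G1 X12.77 Y24.75
G1 X5.99 Y19.34
G1 X5.99 Y10.66
G1 X12.77 Y5.25
G1 X21.23 Y7.18
G1 X25.00 Y15.00
; layer 3
G0 Z11.00
G0 X22.50 Y15.00
G1 X19.68 Y20.87
G1 X13.33 Y22.31
G1 X8.24 Y18.26
G1 X8.24 Y11.75
G1 X13.33 Y7.69
G1 X19.68 Y9.13
G1 X22.50 Y15.00
; layer 4
G0 Z14.67
G0 X20.00 Y15.00
G1 X18.12 Y18.91
G1 X13.89 Y19.87
G1 X10.50 Y17.17
G1 X10.50 Y12.83
G1 X13.89 Y10.13
G1 X18.12 Y11.09
G1 X20.00 Y15.00
; layer 5
G0 Z18.33
G0 X17.50 Y15.00
G1 X16.56 Y16.95
G1 X14.44 Y17.44
G1 X12.75 Y16.09
G1 X12.75 Y13.91
G1 X14.44 Y12.56
G1 X16.56 Y13.04
G1 X17.50 Y15.00
M2 ; end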